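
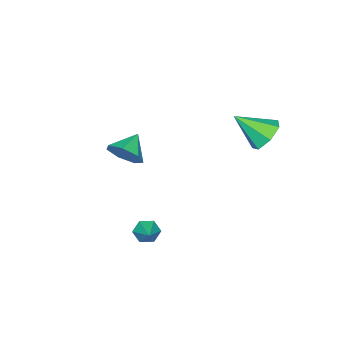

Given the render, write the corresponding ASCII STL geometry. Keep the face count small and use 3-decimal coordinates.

solid 
facet normal -0.649 -0.569 -0.506
outer loop
vertex 2.643 1.207 -4.459
vertex 2.202 1.292 -3.989
vertex 2.228 1.707 -4.489
endloop
endfacet
facet normal 0.644 0.500 -0.579
outer loop
vertex 2.643 1.207 -4.459
vertex 2.228 1.707 -4.489
vertex 3.018 2.008 -3.351
endloop
endfacet
facet normal -0.648 -0.569 -0.506
outer loop
vertex 2.228 1.707 -4.489
vertex 2.202 1.292 -3.989
vertex 1.787 1.791 -4.019
endloop
endfacet
facet normal -0.051 0.974 -0.222
outer loop
vertex 2.228 1.707 -4.489
vertex 1.787 1.791 -4.019
vertex 3.018 2.008 -3.351
endloop
endfacet
facet normal -0.647 -0.569 -0.507
outer loop
vertex 1.787 1.791 -4.019
vertex 2.202 1.292 -3.989
vertex 1.76 1.376 -3.519
endloop
endfacet
facet normal -0.430 0.706 0.563
outer loop
vertex 1.787 1.791 -4.019
vertex 1.76 1.376 -3.519
vertex 3.018 2.008 -3.351
endloop
endfacet
facet normal -0.648 -0.568 -0.508
outer loop
vertex 1.76 1.376 -3.519
vertex 2.202 1.292 -3.989
vertex 2.175 0.877 -3.49
endloop
endfacet
facet normal -0.114 -0.037 0.993
outer loop
vertex 1.76 1.376 -3.519
vertex 2.175 0.877 -3.49
vertex 3.018 2.008 -3.351
endloop
endfacet
facet normal -0.649 -0.568 -0.507
outer loop
vertex 2.175 0.877 -3.49
vertex 2.202 1.292 -3.989
vertex 2.616 0.792 -3.959
endloop
endfacet
facet normal 0.579 -0.510 0.637
outer loop
vertex 2.175 0.877 -3.49
vertex 2.616 0.792 -3.959
vertex 3.018 2.008 -3.351
endloop
endfacet
facet normal -0.649 -0.568 -0.506
outer loop
vertex 2.616 0.792 -3.959
vertex 2.202 1.292 -3.989
vertex 2.643 1.207 -4.459
endloop
endfacet
facet normal 0.959 -0.242 -0.149
outer loop
vertex 2.616 0.792 -3.959
vertex 2.643 1.207 -4.459
vertex 3.018 2.008 -3.351
endloop
endfacet
facet normal 0.870 0.053 -0.491
outer loop
vertex -0.029 -2.383 -1.114
vertex -0.434 -1.774 -1.766
vertex 0.025 -1.555 -0.929
endloop
endfacet
facet normal -0.060 -0.214 0.975
outer loop
vertex -0.029 -2.383 -1.114
vertex 0.025 -1.555 -0.929
vertex -1.626 -1.846 -1.094
endloop
endfacet
facet normal 0.870 0.052 -0.491
outer loop
vertex 0.025 -1.555 -0.929
vertex -0.434 -1.774 -1.766
vertex -0.266 -0.892 -1.374
endloop
endfacet
facet normal -0.172 0.496 0.851
outer loop
vertex 0.025 -1.555 -0.929
vertex -0.266 -0.892 -1.374
vertex -1.626 -1.846 -1.094
endloop
endfacet
facet normal 0.870 0.052 -0.491
outer loop
vertex -0.266 -0.892 -1.374
vertex -0.434 -1.774 -1.766
vertex -0.684 -0.893 -2.115
endloop
endfacet
facet normal -0.510 0.811 0.287
outer loop
vertex -0.266 -0.892 -1.374
vertex -0.684 -0.893 -2.115
vertex -1.626 -1.846 -1.094
endloop
endfacet
facet normal 0.870 0.052 -0.491
outer loop
vertex -0.684 -0.893 -2.115
vertex -0.434 -1.774 -1.766
vertex -0.914 -1.557 -2.593
endloop
endfacet
facet normal -0.818 0.495 -0.293
outer loop
vertex -0.684 -0.893 -2.115
vertex -0.914 -1.557 -2.593
vertex -1.626 -1.846 -1.094
endloop
endfacet
facet normal 0.870 0.052 -0.491
outer loop
vertex -0.914 -1.557 -2.593
vertex -0.434 -1.774 -1.766
vertex -0.783 -2.385 -2.449
endloop
endfacet
facet normal -0.865 -0.216 -0.453
outer loop
vertex -0.914 -1.557 -2.593
vertex -0.783 -2.385 -2.449
vertex -1.626 -1.846 -1.094
endloop
endfacet
facet normal 0.869 0.053 -0.491
outer loop
vertex -0.783 -2.385 -2.449
vertex -0.434 -1.774 -1.766
vertex -0.389 -2.753 -1.791
endloop
endfacet
facet normal -0.615 -0.785 -0.071
outer loop
vertex -0.783 -2.385 -2.449
vertex -0.389 -2.753 -1.791
vertex -1.626 -1.846 -1.094
endloop
endfacet
facet normal 0.870 0.053 -0.491
outer loop
vertex -0.389 -2.753 -1.791
vertex -0.434 -1.774 -1.766
vertex -0.029 -2.383 -1.114
endloop
endfacet
facet normal -0.257 -0.784 0.565
outer loop
vertex -0.389 -2.753 -1.791
vertex -0.029 -2.383 -1.114
vertex -1.626 -1.846 -1.094
endloop
endfacet
facet normal -0.338 0.717 -0.609
outer loop
vertex -2.766 3.989 -0.392
vertex -3.699 3.818 -0.075
vertex -3.021 4.453 0.296
endloop
endfacet
facet normal 0.953 0.094 0.290
outer loop
vertex -2.766 3.989 -0.392
vertex -3.021 4.453 0.296
vertex -3.061 2.462 1.075
endloop
endfacet
facet normal -0.338 0.717 -0.609
outer loop
vertex -3.021 4.453 0.296
vertex -3.699 3.818 -0.075
vertex -3.787 4.438 0.704
endloop
endfacet
facet normal 0.441 0.319 0.839
outer loop
vertex -3.021 4.453 0.296
vertex -3.787 4.438 0.704
vertex -3.061 2.462 1.075
endloop
endfacet
facet normal -0.338 0.718 -0.609
outer loop
vertex -3.787 4.438 0.704
vertex -3.699 3.818 -0.075
vertex -4.486 3.957 0.525
endloop
endfacet
facet normal -0.293 0.071 0.953
outer loop
vertex -3.787 4.438 0.704
vertex -4.486 3.957 0.525
vertex -3.061 2.462 1.075
endloop
endfacet
facet normal -0.337 0.718 -0.609
outer loop
vertex -4.486 3.957 0.525
vertex -3.699 3.818 -0.075
vertex -4.593 3.372 -0.106
endloop
endfacet
facet normal -0.697 -0.463 0.547
outer loop
vertex -4.486 3.957 0.525
vertex -4.593 3.372 -0.106
vertex -3.061 2.462 1.075
endloop
endfacet
facet normal -0.337 0.718 -0.609
outer loop
vertex -4.593 3.372 -0.106
vertex -3.699 3.818 -0.075
vertex -4.027 3.122 -0.714
endloop
endfacet
facet normal -0.467 -0.881 -0.073
outer loop
vertex -4.593 3.372 -0.106
vertex -4.027 3.122 -0.714
vertex -3.061 2.462 1.075
endloop
endfacet
facet normal -0.338 0.718 -0.609
outer loop
vertex -4.027 3.122 -0.714
vertex -3.699 3.818 -0.075
vertex -3.214 3.397 -0.841
endloop
endfacet
facet normal 0.225 -0.869 -0.442
outer loop
vertex -4.027 3.122 -0.714
vertex -3.214 3.397 -0.841
vertex -3.061 2.462 1.075
endloop
endfacet
facet normal -0.338 0.718 -0.609
outer loop
vertex -3.214 3.397 -0.841
vertex -3.699 3.818 -0.075
vertex -2.766 3.989 -0.392
endloop
endfacet
facet normal 0.856 -0.435 -0.281
outer loop
vertex -3.214 3.397 -0.841
vertex -2.766 3.989 -0.392
vertex -3.061 2.462 1.075
endloop
endfacet

endsolid


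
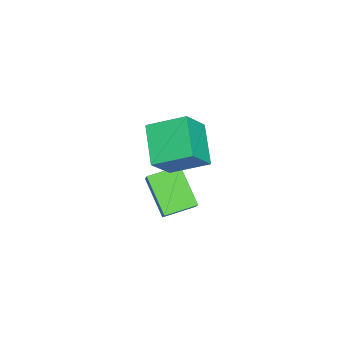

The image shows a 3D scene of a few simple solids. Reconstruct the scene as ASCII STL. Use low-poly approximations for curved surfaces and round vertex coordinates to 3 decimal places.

solid 
facet normal -0.502 0.841 0.201
outer loop
vertex 0.98 0.275 -1.327
vertex 2.18 1.322 -2.712
vertex 0.016 -0.044 -2.403
endloop
endfacet
facet normal -0.568 -0.496 0.656
outer loop
vertex 0.78 -1.322 -2.708
vertex 0.98 0.275 -1.327
vertex 0.016 -0.044 -2.403
endloop
endfacet
facet normal -0.502 0.841 0.201
outer loop
vertex 0.016 -0.044 -2.403
vertex 2.18 1.322 -2.712
vertex 1.216 1.003 -3.788
endloop
endfacet
facet normal -0.651 -0.216 -0.727
outer loop
vertex 1.216 1.003 -3.788
vertex 0.78 -1.322 -2.708
vertex 0.016 -0.044 -2.403
endloop
endfacet
facet normal 0.651 0.216 0.727
outer loop
vertex 0.98 0.275 -1.327
vertex 2.944 0.044 -3.017
vertex 2.18 1.322 -2.712
endloop
endfacet
facet normal -0.568 -0.496 0.656
outer loop
vertex 1.744 -1.003 -1.632
vertex 0.98 0.275 -1.327
vertex 0.78 -1.322 -2.708
endloop
endfacet
facet normal 0.651 0.216 0.727
outer loop
vertex 1.744 -1.003 -1.632
vertex 2.944 0.044 -3.017
vertex 0.98 0.275 -1.327
endloop
endfacet
facet normal 0.568 0.496 -0.656
outer loop
vertex 2.18 1.322 -2.712
vertex 2.944 0.044 -3.017
vertex 1.216 1.003 -3.788
endloop
endfacet
facet normal -0.651 -0.216 -0.727
outer loop
vertex 1.98 -0.275 -4.093
vertex 0.78 -1.322 -2.708
vertex 1.216 1.003 -3.788
endloop
endfacet
facet normal 0.568 0.496 -0.656
outer loop
vertex 1.216 1.003 -3.788
vertex 2.944 0.044 -3.017
vertex 1.98 -0.275 -4.093
endloop
endfacet
facet normal 0.502 -0.841 -0.201
outer loop
vertex 1.98 -0.275 -4.093
vertex 1.744 -1.003 -1.632
vertex 0.78 -1.322 -2.708
endloop
endfacet
facet normal 0.502 -0.841 -0.201
outer loop
vertex 2.944 0.044 -3.017
vertex 1.744 -1.003 -1.632
vertex 1.98 -0.275 -4.093
endloop
endfacet
facet normal -0.593 0.298 -0.748
outer loop
vertex 0.944 1.304 1.601
vertex 2.595 1.935 0.542
vertex 1.089 -0.405 0.806
endloop
endfacet
facet normal -0.801 -0.307 0.513
outer loop
vertex 2.145 -0.935 2.138
vertex 0.944 1.304 1.601
vertex 1.089 -0.405 0.806
endloop
endfacet
facet normal -0.593 0.297 -0.748
outer loop
vertex 1.089 -0.405 0.806
vertex 2.595 1.935 0.542
vertex 2.74 0.226 -0.252
endloop
endfacet
facet normal 0.076 -0.904 -0.420
outer loop
vertex 2.74 0.226 -0.252
vertex 2.145 -0.935 2.138
vertex 1.089 -0.405 0.806
endloop
endfacet
facet normal -0.076 0.904 0.420
outer loop
vertex 0.944 1.304 1.601
vertex 3.651 1.405 1.874
vertex 2.595 1.935 0.542
endloop
endfacet
facet normal -0.801 -0.307 0.514
outer loop
vertex 2.0 0.774 2.932
vertex 0.944 1.304 1.601
vertex 2.145 -0.935 2.138
endloop
endfacet
facet normal -0.076 0.904 0.420
outer loop
vertex 2.0 0.774 2.932
vertex 3.651 1.405 1.874
vertex 0.944 1.304 1.601
endloop
endfacet
facet normal 0.801 0.307 -0.513
outer loop
vertex 2.595 1.935 0.542
vertex 3.651 1.405 1.874
vertex 2.74 0.226 -0.252
endloop
endfacet
facet normal 0.076 -0.904 -0.420
outer loop
vertex 3.796 -0.304 1.079
vertex 2.145 -0.935 2.138
vertex 2.74 0.226 -0.252
endloop
endfacet
facet normal 0.801 0.307 -0.514
outer loop
vertex 2.74 0.226 -0.252
vertex 3.651 1.405 1.874
vertex 3.796 -0.304 1.079
endloop
endfacet
facet normal 0.593 -0.297 0.748
outer loop
vertex 3.796 -0.304 1.079
vertex 2.0 0.774 2.932
vertex 2.145 -0.935 2.138
endloop
endfacet
facet normal 0.593 -0.298 0.748
outer loop
vertex 3.651 1.405 1.874
vertex 2.0 0.774 2.932
vertex 3.796 -0.304 1.079
endloop
endfacet

endsolid


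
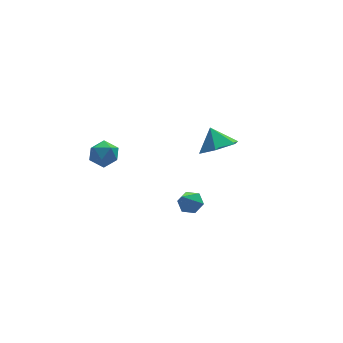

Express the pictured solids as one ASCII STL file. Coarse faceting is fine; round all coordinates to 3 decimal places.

solid 
facet normal 0.151 -0.607 -0.780
outer loop
vertex 2.867 0.823 -1.979
vertex 2.332 1.379 -2.515
vertex 3.258 1.533 -2.456
endloop
endfacet
facet normal 0.628 0.165 0.760
outer loop
vertex 2.867 0.823 -1.979
vertex 3.258 1.533 -2.456
vertex 2.168 2.041 -1.665
endloop
endfacet
facet normal 0.151 -0.607 -0.780
outer loop
vertex 3.258 1.533 -2.456
vertex 2.332 1.379 -2.515
vertex 2.723 2.089 -2.992
endloop
endfacet
facet normal 0.557 0.788 0.262
outer loop
vertex 3.258 1.533 -2.456
vertex 2.723 2.089 -2.992
vertex 2.168 2.041 -1.665
endloop
endfacet
facet normal 0.151 -0.607 -0.780
outer loop
vertex 2.723 2.089 -2.992
vertex 2.332 1.379 -2.515
vertex 1.797 1.936 -3.052
endloop
endfacet
facet normal -0.161 0.986 -0.032
outer loop
vertex 2.723 2.089 -2.992
vertex 1.797 1.936 -3.052
vertex 2.168 2.041 -1.665
endloop
endfacet
facet normal 0.151 -0.607 -0.780
outer loop
vertex 1.797 1.936 -3.052
vertex 2.332 1.379 -2.515
vertex 1.407 1.226 -2.575
endloop
endfacet
facet normal -0.809 0.561 0.174
outer loop
vertex 1.797 1.936 -3.052
vertex 1.407 1.226 -2.575
vertex 2.168 2.041 -1.665
endloop
endfacet
facet normal 0.151 -0.606 -0.781
outer loop
vertex 1.407 1.226 -2.575
vertex 2.332 1.379 -2.515
vertex 1.942 0.669 -2.039
endloop
endfacet
facet normal -0.738 -0.062 0.672
outer loop
vertex 1.407 1.226 -2.575
vertex 1.942 0.669 -2.039
vertex 2.168 2.041 -1.665
endloop
endfacet
facet normal 0.152 -0.607 -0.780
outer loop
vertex 1.942 0.669 -2.039
vertex 2.332 1.379 -2.515
vertex 2.867 0.823 -1.979
endloop
endfacet
facet normal -0.019 -0.260 0.965
outer loop
vertex 1.942 0.669 -2.039
vertex 2.867 0.823 -1.979
vertex 2.168 2.041 -1.665
endloop
endfacet
facet normal 0.429 0.475 -0.768
outer loop
vertex 0.257 -2.758 -2.344
vertex -0.196 -2.432 -2.395
vertex 0.227 -2.275 -2.062
endloop
endfacet
facet normal 0.715 -0.319 0.622
outer loop
vertex 0.257 -2.758 -2.344
vertex 0.227 -2.275 -2.062
vertex -0.804 -3.108 -1.305
endloop
endfacet
facet normal 0.429 0.475 -0.768
outer loop
vertex 0.227 -2.275 -2.062
vertex -0.196 -2.432 -2.395
vertex -0.226 -1.949 -2.113
endloop
endfacet
facet normal 0.243 0.470 0.848
outer loop
vertex 0.227 -2.275 -2.062
vertex -0.226 -1.949 -2.113
vertex -0.804 -3.108 -1.305
endloop
endfacet
facet normal 0.429 0.475 -0.768
outer loop
vertex -0.226 -1.949 -2.113
vertex -0.196 -2.432 -2.395
vertex -0.648 -2.106 -2.446
endloop
endfacet
facet normal -0.610 0.635 0.474
outer loop
vertex -0.226 -1.949 -2.113
vertex -0.648 -2.106 -2.446
vertex -0.804 -3.108 -1.305
endloop
endfacet
facet normal 0.429 0.475 -0.768
outer loop
vertex -0.648 -2.106 -2.446
vertex -0.196 -2.432 -2.395
vertex -0.618 -2.589 -2.728
endloop
endfacet
facet normal -0.992 0.012 -0.125
outer loop
vertex -0.648 -2.106 -2.446
vertex -0.618 -2.589 -2.728
vertex -0.804 -3.108 -1.305
endloop
endfacet
facet normal 0.429 0.476 -0.768
outer loop
vertex -0.618 -2.589 -2.728
vertex -0.196 -2.432 -2.395
vertex -0.165 -2.915 -2.677
endloop
endfacet
facet normal -0.520 -0.778 -0.352
outer loop
vertex -0.618 -2.589 -2.728
vertex -0.165 -2.915 -2.677
vertex -0.804 -3.108 -1.305
endloop
endfacet
facet normal 0.429 0.476 -0.768
outer loop
vertex -0.165 -2.915 -2.677
vertex -0.196 -2.432 -2.395
vertex 0.257 -2.758 -2.344
endloop
endfacet
facet normal 0.333 -0.943 0.022
outer loop
vertex -0.165 -2.915 -2.677
vertex 0.257 -2.758 -2.344
vertex -0.804 -3.108 -1.305
endloop
endfacet
facet normal -0.006 0.964 0.265
outer loop
vertex -2.719 1.017 -1.007
vertex -3.383 0.951 -0.782
vertex -2.848 0.833 -0.34
endloop
endfacet
facet normal 0.651 0.690 0.316
outer loop
vertex -2.719 1.017 -1.007
vertex -2.848 0.833 -0.34
vertex -2.334 0.513 -0.7
endloop
endfacet
facet normal 0.836 0.440 -0.327
outer loop
vertex -2.719 1.017 -1.007
vertex -2.334 0.513 -0.7
vertex -2.552 0.433 -1.365
endloop
endfacet
facet normal 0.295 0.559 -0.775
outer loop
vertex -2.719 1.017 -1.007
vertex -2.552 0.433 -1.365
vertex -3.2 0.704 -1.416
endloop
endfacet
facet normal -0.227 0.884 -0.410
outer loop
vertex -2.719 1.017 -1.007
vertex -3.2 0.704 -1.416
vertex -3.383 0.951 -0.782
endloop
endfacet
facet normal 0.625 0.141 0.768
outer loop
vertex -2.334 0.513 -0.7
vertex -2.848 0.833 -0.34
vertex -2.76 0.136 -0.284
endloop
endfacet
facet normal -0.437 0.583 0.685
outer loop
vertex -2.848 0.833 -0.34
vertex -3.383 0.951 -0.782
vertex -3.408 0.407 -0.335
endloop
endfacet
facet normal -0.795 0.451 -0.405
outer loop
vertex -3.383 0.951 -0.782
vertex -3.2 0.704 -1.416
vertex -3.626 0.327 -1.0
endloop
endfacet
facet normal 0.047 -0.074 -0.996
outer loop
vertex -3.2 0.704 -1.416
vertex -2.552 0.433 -1.365
vertex -3.112 0.007 -1.36
endloop
endfacet
facet normal 0.925 -0.265 -0.271
outer loop
vertex -2.552 0.433 -1.365
vertex -2.334 0.513 -0.7
vertex -2.577 -0.111 -0.918
endloop
endfacet
facet normal -0.295 -0.559 0.775
outer loop
vertex -3.241 -0.177 -0.693
vertex -2.76 0.136 -0.284
vertex -3.408 0.407 -0.335
endloop
endfacet
facet normal -0.836 -0.440 0.327
outer loop
vertex -3.241 -0.177 -0.693
vertex -3.408 0.407 -0.335
vertex -3.626 0.327 -1.0
endloop
endfacet
facet normal -0.651 -0.690 -0.316
outer loop
vertex -3.241 -0.177 -0.693
vertex -3.626 0.327 -1.0
vertex -3.112 0.007 -1.36
endloop
endfacet
facet normal 0.006 -0.964 -0.265
outer loop
vertex -3.241 -0.177 -0.693
vertex -3.112 0.007 -1.36
vertex -2.577 -0.111 -0.918
endloop
endfacet
facet normal 0.227 -0.884 0.410
outer loop
vertex -3.241 -0.177 -0.693
vertex -2.577 -0.111 -0.918
vertex -2.76 0.136 -0.284
endloop
endfacet
facet normal -0.047 0.074 0.996
outer loop
vertex -3.408 0.407 -0.335
vertex -2.76 0.136 -0.284
vertex -2.848 0.833 -0.34
endloop
endfacet
facet normal -0.925 0.265 0.271
outer loop
vertex -3.626 0.327 -1.0
vertex -3.408 0.407 -0.335
vertex -3.383 0.951 -0.782
endloop
endfacet
facet normal -0.625 -0.141 -0.768
outer loop
vertex -3.112 0.007 -1.36
vertex -3.626 0.327 -1.0
vertex -3.2 0.704 -1.416
endloop
endfacet
facet normal 0.437 -0.583 -0.685
outer loop
vertex -2.577 -0.111 -0.918
vertex -3.112 0.007 -1.36
vertex -2.552 0.433 -1.365
endloop
endfacet
facet normal 0.795 -0.451 0.405
outer loop
vertex -2.76 0.136 -0.284
vertex -2.577 -0.111 -0.918
vertex -2.334 0.513 -0.7
endloop
endfacet

endsolid


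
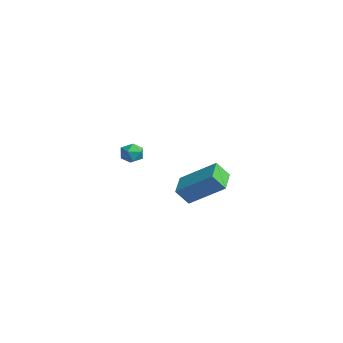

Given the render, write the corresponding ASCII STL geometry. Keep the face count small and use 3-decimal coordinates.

solid 
facet normal 0.350 0.597 0.722
outer loop
vertex -3.115 0.777 -0.649
vertex -3.051 0.237 -0.234
vertex -2.531 0.422 -0.639
endloop
endfacet
facet normal 0.517 0.853 0.076
outer loop
vertex -3.115 0.777 -0.649
vertex -2.531 0.422 -0.639
vertex -2.792 0.633 -1.234
endloop
endfacet
facet normal -0.091 0.954 -0.285
outer loop
vertex -3.115 0.777 -0.649
vertex -2.792 0.633 -1.234
vertex -3.473 0.579 -1.197
endloop
endfacet
facet normal -0.633 0.762 0.138
outer loop
vertex -3.115 0.777 -0.649
vertex -3.473 0.579 -1.197
vertex -3.632 0.335 -0.579
endloop
endfacet
facet normal -0.360 0.541 0.760
outer loop
vertex -3.115 0.777 -0.649
vertex -3.632 0.335 -0.579
vertex -3.051 0.237 -0.234
endloop
endfacet
facet normal 0.896 0.354 -0.268
outer loop
vertex -2.792 0.633 -1.234
vertex -2.531 0.422 -0.639
vertex -2.528 0.005 -1.181
endloop
endfacet
facet normal 0.626 -0.058 0.777
outer loop
vertex -2.531 0.422 -0.639
vertex -3.051 0.237 -0.234
vertex -2.687 -0.239 -0.563
endloop
endfacet
facet normal -0.523 -0.149 0.839
outer loop
vertex -3.051 0.237 -0.234
vertex -3.632 0.335 -0.579
vertex -3.368 -0.293 -0.526
endloop
endfacet
facet normal -0.964 0.208 -0.166
outer loop
vertex -3.632 0.335 -0.579
vertex -3.473 0.579 -1.197
vertex -3.629 -0.082 -1.121
endloop
endfacet
facet normal -0.087 0.520 -0.849
outer loop
vertex -3.473 0.579 -1.197
vertex -2.792 0.633 -1.234
vertex -3.109 0.103 -1.526
endloop
endfacet
facet normal 0.633 -0.762 -0.138
outer loop
vertex -3.045 -0.437 -1.111
vertex -2.528 0.005 -1.181
vertex -2.687 -0.239 -0.563
endloop
endfacet
facet normal 0.091 -0.954 0.285
outer loop
vertex -3.045 -0.437 -1.111
vertex -2.687 -0.239 -0.563
vertex -3.368 -0.293 -0.526
endloop
endfacet
facet normal -0.517 -0.853 -0.076
outer loop
vertex -3.045 -0.437 -1.111
vertex -3.368 -0.293 -0.526
vertex -3.629 -0.082 -1.121
endloop
endfacet
facet normal -0.350 -0.597 -0.722
outer loop
vertex -3.045 -0.437 -1.111
vertex -3.629 -0.082 -1.121
vertex -3.109 0.103 -1.526
endloop
endfacet
facet normal 0.360 -0.541 -0.760
outer loop
vertex -3.045 -0.437 -1.111
vertex -3.109 0.103 -1.526
vertex -2.528 0.005 -1.181
endloop
endfacet
facet normal 0.964 -0.208 0.166
outer loop
vertex -2.687 -0.239 -0.563
vertex -2.528 0.005 -1.181
vertex -2.531 0.422 -0.639
endloop
endfacet
facet normal 0.087 -0.520 0.849
outer loop
vertex -3.368 -0.293 -0.526
vertex -2.687 -0.239 -0.563
vertex -3.051 0.237 -0.234
endloop
endfacet
facet normal -0.896 -0.354 0.268
outer loop
vertex -3.629 -0.082 -1.121
vertex -3.368 -0.293 -0.526
vertex -3.632 0.335 -0.579
endloop
endfacet
facet normal -0.626 0.058 -0.777
outer loop
vertex -3.109 0.103 -1.526
vertex -3.629 -0.082 -1.121
vertex -3.473 0.579 -1.197
endloop
endfacet
facet normal 0.523 0.149 -0.839
outer loop
vertex -2.528 0.005 -1.181
vertex -3.109 0.103 -1.526
vertex -2.792 0.633 -1.234
endloop
endfacet
facet normal -0.791 0.566 0.230
outer loop
vertex 3.15 1.668 0.558
vertex 3.346 2.272 -0.253
vertex 1.878 0.399 -0.694
endloop
endfacet
facet normal -0.191 -0.586 0.788
outer loop
vertex 2.954 -0.372 -1.007
vertex 3.15 1.668 0.558
vertex 1.878 0.399 -0.694
endloop
endfacet
facet normal -0.792 0.566 0.230
outer loop
vertex 1.878 0.399 -0.694
vertex 3.346 2.272 -0.253
vertex 2.074 1.002 -1.505
endloop
endfacet
facet normal -0.581 -0.579 -0.571
outer loop
vertex 2.074 1.002 -1.505
vertex 2.954 -0.372 -1.007
vertex 1.878 0.399 -0.694
endloop
endfacet
facet normal 0.581 0.579 0.572
outer loop
vertex 3.15 1.668 0.558
vertex 4.422 1.501 -0.566
vertex 3.346 2.272 -0.253
endloop
endfacet
facet normal -0.190 -0.586 0.788
outer loop
vertex 4.226 0.898 0.245
vertex 3.15 1.668 0.558
vertex 2.954 -0.372 -1.007
endloop
endfacet
facet normal 0.581 0.580 0.571
outer loop
vertex 4.226 0.898 0.245
vertex 4.422 1.501 -0.566
vertex 3.15 1.668 0.558
endloop
endfacet
facet normal 0.191 0.586 -0.788
outer loop
vertex 3.346 2.272 -0.253
vertex 4.422 1.501 -0.566
vertex 2.074 1.002 -1.505
endloop
endfacet
facet normal -0.581 -0.579 -0.572
outer loop
vertex 3.15 0.232 -1.818
vertex 2.954 -0.372 -1.007
vertex 2.074 1.002 -1.505
endloop
endfacet
facet normal 0.190 0.586 -0.788
outer loop
vertex 2.074 1.002 -1.505
vertex 4.422 1.501 -0.566
vertex 3.15 0.232 -1.818
endloop
endfacet
facet normal 0.792 -0.566 -0.230
outer loop
vertex 3.15 0.232 -1.818
vertex 4.226 0.898 0.245
vertex 2.954 -0.372 -1.007
endloop
endfacet
facet normal 0.791 -0.566 -0.230
outer loop
vertex 4.422 1.501 -0.566
vertex 4.226 0.898 0.245
vertex 3.15 0.232 -1.818
endloop
endfacet

endsolid


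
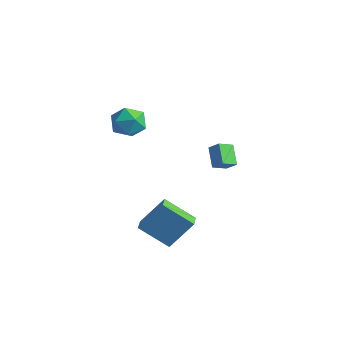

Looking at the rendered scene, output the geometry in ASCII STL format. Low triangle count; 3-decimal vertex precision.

solid 
facet normal 0.365 0.217 0.905
outer loop
vertex -3.032 -0.925 3.171
vertex -3.597 -1.782 3.604
vertex -2.561 -1.934 3.223
endloop
endfacet
facet normal 0.825 0.405 0.394
outer loop
vertex -3.032 -0.925 3.171
vertex -2.561 -1.934 3.223
vertex -2.434 -1.306 2.311
endloop
endfacet
facet normal 0.496 0.868 -0.040
outer loop
vertex -3.032 -0.925 3.171
vertex -2.434 -1.306 2.311
vertex -3.392 -0.767 2.128
endloop
endfacet
facet normal -0.168 0.965 0.204
outer loop
vertex -3.032 -0.925 3.171
vertex -3.392 -0.767 2.128
vertex -4.111 -1.061 2.927
endloop
endfacet
facet normal -0.249 0.563 0.788
outer loop
vertex -3.032 -0.925 3.171
vertex -4.111 -1.061 2.927
vertex -3.597 -1.782 3.604
endloop
endfacet
facet normal 0.984 -0.177 0.015
outer loop
vertex -2.434 -1.306 2.311
vertex -2.561 -1.934 3.223
vertex -2.629 -2.399 2.213
endloop
endfacet
facet normal 0.239 -0.482 0.843
outer loop
vertex -2.561 -1.934 3.223
vertex -3.597 -1.782 3.604
vertex -3.348 -2.693 3.012
endloop
endfacet
facet normal -0.754 0.076 0.653
outer loop
vertex -3.597 -1.782 3.604
vertex -4.111 -1.061 2.927
vertex -4.306 -2.154 2.829
endloop
endfacet
facet normal -0.622 0.726 -0.293
outer loop
vertex -4.111 -1.061 2.927
vertex -3.392 -0.767 2.128
vertex -4.179 -1.526 1.917
endloop
endfacet
facet normal 0.452 0.570 -0.687
outer loop
vertex -3.392 -0.767 2.128
vertex -2.434 -1.306 2.311
vertex -3.143 -1.678 1.536
endloop
endfacet
facet normal 0.168 -0.965 -0.204
outer loop
vertex -3.708 -2.535 1.969
vertex -2.629 -2.399 2.213
vertex -3.348 -2.693 3.012
endloop
endfacet
facet normal -0.496 -0.868 0.040
outer loop
vertex -3.708 -2.535 1.969
vertex -3.348 -2.693 3.012
vertex -4.306 -2.154 2.829
endloop
endfacet
facet normal -0.825 -0.405 -0.394
outer loop
vertex -3.708 -2.535 1.969
vertex -4.306 -2.154 2.829
vertex -4.179 -1.526 1.917
endloop
endfacet
facet normal -0.365 -0.217 -0.905
outer loop
vertex -3.708 -2.535 1.969
vertex -4.179 -1.526 1.917
vertex -3.143 -1.678 1.536
endloop
endfacet
facet normal 0.249 -0.563 -0.788
outer loop
vertex -3.708 -2.535 1.969
vertex -3.143 -1.678 1.536
vertex -2.629 -2.399 2.213
endloop
endfacet
facet normal 0.622 -0.726 0.293
outer loop
vertex -3.348 -2.693 3.012
vertex -2.629 -2.399 2.213
vertex -2.561 -1.934 3.223
endloop
endfacet
facet normal -0.452 -0.570 0.687
outer loop
vertex -4.306 -2.154 2.829
vertex -3.348 -2.693 3.012
vertex -3.597 -1.782 3.604
endloop
endfacet
facet normal -0.984 0.177 -0.015
outer loop
vertex -4.179 -1.526 1.917
vertex -4.306 -2.154 2.829
vertex -4.111 -1.061 2.927
endloop
endfacet
facet normal -0.239 0.482 -0.843
outer loop
vertex -3.143 -1.678 1.536
vertex -4.179 -1.526 1.917
vertex -3.392 -0.767 2.128
endloop
endfacet
facet normal 0.754 -0.076 -0.653
outer loop
vertex -2.629 -2.399 2.213
vertex -3.143 -1.678 1.536
vertex -2.434 -1.306 2.311
endloop
endfacet
facet normal -0.653 0.406 0.639
outer loop
vertex -1.319 2.278 -0.245
vertex -0.659 2.432 0.332
vertex -1.161 3.202 -0.671
endloop
endfacet
facet normal -0.742 -0.172 -0.648
outer loop
vertex -0.241 2.628 -1.572
vertex -1.319 2.278 -0.245
vertex -1.161 3.202 -0.671
endloop
endfacet
facet normal -0.653 0.407 0.639
outer loop
vertex -1.161 3.202 -0.671
vertex -0.659 2.432 0.332
vertex -0.501 3.356 -0.095
endloop
endfacet
facet normal 0.153 0.897 -0.415
outer loop
vertex -0.501 3.356 -0.095
vertex -0.241 2.628 -1.572
vertex -1.161 3.202 -0.671
endloop
endfacet
facet normal -0.153 -0.897 0.415
outer loop
vertex -1.319 2.278 -0.245
vertex 0.261 1.858 -0.569
vertex -0.659 2.432 0.332
endloop
endfacet
facet normal -0.742 -0.173 -0.648
outer loop
vertex -0.399 1.704 -1.145
vertex -1.319 2.278 -0.245
vertex -0.241 2.628 -1.572
endloop
endfacet
facet normal -0.153 -0.897 0.415
outer loop
vertex -0.399 1.704 -1.145
vertex 0.261 1.858 -0.569
vertex -1.319 2.278 -0.245
endloop
endfacet
facet normal 0.742 0.172 0.648
outer loop
vertex -0.659 2.432 0.332
vertex 0.261 1.858 -0.569
vertex -0.501 3.356 -0.095
endloop
endfacet
facet normal 0.154 0.897 -0.415
outer loop
vertex 0.419 2.782 -0.995
vertex -0.241 2.628 -1.572
vertex -0.501 3.356 -0.095
endloop
endfacet
facet normal 0.742 0.172 0.648
outer loop
vertex -0.501 3.356 -0.095
vertex 0.261 1.858 -0.569
vertex 0.419 2.782 -0.995
endloop
endfacet
facet normal 0.653 -0.407 -0.639
outer loop
vertex 0.419 2.782 -0.995
vertex -0.399 1.704 -1.145
vertex -0.241 2.628 -1.572
endloop
endfacet
facet normal 0.653 -0.406 -0.639
outer loop
vertex 0.261 1.858 -0.569
vertex -0.399 1.704 -1.145
vertex 0.419 2.782 -0.995
endloop
endfacet
facet normal -0.667 -0.458 0.587
outer loop
vertex -0.253 -2.054 -2.385
vertex -0.887 -1.355 -2.56
vertex -1.002 -3.165 -4.104
endloop
endfacet
facet normal 0.660 -0.728 0.183
outer loop
vertex 0.427 -2.185 -5.36
vertex -0.253 -2.054 -2.385
vertex -1.002 -3.165 -4.104
endloop
endfacet
facet normal -0.668 -0.458 0.587
outer loop
vertex -1.002 -3.165 -4.104
vertex -0.887 -1.355 -2.56
vertex -1.636 -2.466 -4.28
endloop
endfacet
facet normal -0.343 -0.510 -0.789
outer loop
vertex -1.636 -2.466 -4.28
vertex 0.427 -2.185 -5.36
vertex -1.002 -3.165 -4.104
endloop
endfacet
facet normal 0.344 0.509 0.789
outer loop
vertex -0.253 -2.054 -2.385
vertex 0.542 -0.375 -3.816
vertex -0.887 -1.355 -2.56
endloop
endfacet
facet normal 0.660 -0.728 0.183
outer loop
vertex 1.176 -1.074 -3.64
vertex -0.253 -2.054 -2.385
vertex 0.427 -2.185 -5.36
endloop
endfacet
facet normal 0.343 0.510 0.789
outer loop
vertex 1.176 -1.074 -3.64
vertex 0.542 -0.375 -3.816
vertex -0.253 -2.054 -2.385
endloop
endfacet
facet normal -0.660 0.728 -0.183
outer loop
vertex -0.887 -1.355 -2.56
vertex 0.542 -0.375 -3.816
vertex -1.636 -2.466 -4.28
endloop
endfacet
facet normal -0.344 -0.509 -0.789
outer loop
vertex -0.207 -1.486 -5.535
vertex 0.427 -2.185 -5.36
vertex -1.636 -2.466 -4.28
endloop
endfacet
facet normal -0.660 0.728 -0.183
outer loop
vertex -1.636 -2.466 -4.28
vertex 0.542 -0.375 -3.816
vertex -0.207 -1.486 -5.535
endloop
endfacet
facet normal 0.667 0.458 -0.587
outer loop
vertex -0.207 -1.486 -5.535
vertex 1.176 -1.074 -3.64
vertex 0.427 -2.185 -5.36
endloop
endfacet
facet normal 0.668 0.458 -0.587
outer loop
vertex 0.542 -0.375 -3.816
vertex 1.176 -1.074 -3.64
vertex -0.207 -1.486 -5.535
endloop
endfacet

endsolid


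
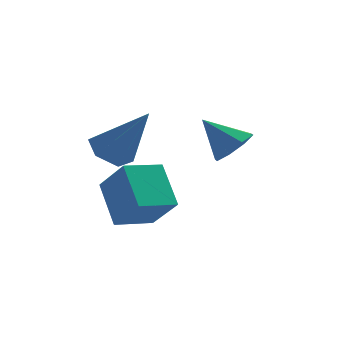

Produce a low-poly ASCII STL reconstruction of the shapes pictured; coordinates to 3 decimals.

solid 
facet normal -0.509 0.256 -0.822
outer loop
vertex -1.254 2.667 -3.214
vertex -1.866 2.784 -2.798
vertex -1.384 3.345 -2.922
endloop
endfacet
facet normal 0.959 0.244 -0.140
outer loop
vertex -1.254 2.667 -3.214
vertex -1.384 3.345 -2.922
vertex -0.854 2.276 -1.162
endloop
endfacet
facet normal -0.509 0.255 -0.822
outer loop
vertex -1.384 3.345 -2.922
vertex -1.866 2.784 -2.798
vertex -1.997 3.463 -2.506
endloop
endfacet
facet normal 0.415 0.828 0.378
outer loop
vertex -1.384 3.345 -2.922
vertex -1.997 3.463 -2.506
vertex -0.854 2.276 -1.162
endloop
endfacet
facet normal -0.509 0.255 -0.822
outer loop
vertex -1.997 3.463 -2.506
vertex -1.866 2.784 -2.798
vertex -2.479 2.902 -2.382
endloop
endfacet
facet normal -0.387 0.503 0.773
outer loop
vertex -1.997 3.463 -2.506
vertex -2.479 2.902 -2.382
vertex -0.854 2.276 -1.162
endloop
endfacet
facet normal -0.509 0.255 -0.822
outer loop
vertex -2.479 2.902 -2.382
vertex -1.866 2.784 -2.798
vertex -2.348 2.223 -2.674
endloop
endfacet
facet normal -0.644 -0.404 0.650
outer loop
vertex -2.479 2.902 -2.382
vertex -2.348 2.223 -2.674
vertex -0.854 2.276 -1.162
endloop
endfacet
facet normal -0.509 0.256 -0.822
outer loop
vertex -2.348 2.223 -2.674
vertex -1.866 2.784 -2.798
vertex -1.736 2.106 -3.09
endloop
endfacet
facet normal -0.099 -0.986 0.132
outer loop
vertex -2.348 2.223 -2.674
vertex -1.736 2.106 -3.09
vertex -0.854 2.276 -1.162
endloop
endfacet
facet normal -0.509 0.256 -0.822
outer loop
vertex -1.736 2.106 -3.09
vertex -1.866 2.784 -2.798
vertex -1.254 2.667 -3.214
endloop
endfacet
facet normal 0.702 -0.662 -0.263
outer loop
vertex -1.736 2.106 -3.09
vertex -1.254 2.667 -3.214
vertex -0.854 2.276 -1.162
endloop
endfacet
facet normal -0.412 0.502 -0.760
outer loop
vertex -2.276 1.935 -3.674
vertex -1.158 2.411 -3.966
vertex -2.012 0.747 -4.601
endloop
endfacet
facet normal -0.894 -0.381 0.234
outer loop
vertex -1.422 0.029 -3.514
vertex -2.276 1.935 -3.674
vertex -2.012 0.747 -4.601
endloop
endfacet
facet normal -0.412 0.502 -0.760
outer loop
vertex -2.012 0.747 -4.601
vertex -1.158 2.411 -3.966
vertex -0.894 1.223 -4.893
endloop
endfacet
facet normal 0.172 -0.776 -0.606
outer loop
vertex -0.894 1.223 -4.893
vertex -1.422 0.029 -3.514
vertex -2.012 0.747 -4.601
endloop
endfacet
facet normal -0.172 0.776 0.606
outer loop
vertex -2.276 1.935 -3.674
vertex -0.568 1.693 -2.879
vertex -1.158 2.411 -3.966
endloop
endfacet
facet normal -0.894 -0.381 0.234
outer loop
vertex -1.686 1.217 -2.587
vertex -2.276 1.935 -3.674
vertex -1.422 0.029 -3.514
endloop
endfacet
facet normal -0.172 0.776 0.606
outer loop
vertex -1.686 1.217 -2.587
vertex -0.568 1.693 -2.879
vertex -2.276 1.935 -3.674
endloop
endfacet
facet normal 0.894 0.381 -0.234
outer loop
vertex -1.158 2.411 -3.966
vertex -0.568 1.693 -2.879
vertex -0.894 1.223 -4.893
endloop
endfacet
facet normal 0.172 -0.776 -0.606
outer loop
vertex -0.304 0.505 -3.806
vertex -1.422 0.029 -3.514
vertex -0.894 1.223 -4.893
endloop
endfacet
facet normal 0.894 0.381 -0.234
outer loop
vertex -0.894 1.223 -4.893
vertex -0.568 1.693 -2.879
vertex -0.304 0.505 -3.806
endloop
endfacet
facet normal 0.412 -0.502 0.760
outer loop
vertex -0.304 0.505 -3.806
vertex -1.686 1.217 -2.587
vertex -1.422 0.029 -3.514
endloop
endfacet
facet normal 0.412 -0.502 0.760
outer loop
vertex -0.568 1.693 -2.879
vertex -1.686 1.217 -2.587
vertex -0.304 0.505 -3.806
endloop
endfacet
facet normal 0.631 -0.320 -0.706
outer loop
vertex 2.114 2.974 -2.503
vertex 1.57 2.578 -2.81
vertex 1.826 3.267 -2.893
endloop
endfacet
facet normal 0.232 0.852 0.469
outer loop
vertex 2.114 2.974 -2.503
vertex 1.826 3.267 -2.893
vertex 0.73 3.002 -1.87
endloop
endfacet
facet normal 0.631 -0.320 -0.707
outer loop
vertex 1.826 3.267 -2.893
vertex 1.57 2.578 -2.81
vertex 1.388 3.156 -3.234
endloop
endfacet
facet normal -0.241 0.971 -0.007
outer loop
vertex 1.826 3.267 -2.893
vertex 1.388 3.156 -3.234
vertex 0.73 3.002 -1.87
endloop
endfacet
facet normal 0.631 -0.320 -0.707
outer loop
vertex 1.388 3.156 -3.234
vertex 1.57 2.578 -2.81
vertex 1.056 2.707 -3.327
endloop
endfacet
facet normal -0.740 0.607 -0.289
outer loop
vertex 1.388 3.156 -3.234
vertex 1.056 2.707 -3.327
vertex 0.73 3.002 -1.87
endloop
endfacet
facet normal 0.631 -0.320 -0.707
outer loop
vertex 1.056 2.707 -3.327
vertex 1.57 2.578 -2.81
vertex 1.025 2.182 -3.117
endloop
endfacet
facet normal -0.977 -0.028 -0.213
outer loop
vertex 1.056 2.707 -3.327
vertex 1.025 2.182 -3.117
vertex 0.73 3.002 -1.87
endloop
endfacet
facet normal 0.630 -0.319 -0.708
outer loop
vertex 1.025 2.182 -3.117
vertex 1.57 2.578 -2.81
vertex 1.313 1.888 -2.728
endloop
endfacet
facet normal -0.810 -0.560 0.176
outer loop
vertex 1.025 2.182 -3.117
vertex 1.313 1.888 -2.728
vertex 0.73 3.002 -1.87
endloop
endfacet
facet normal 0.631 -0.319 -0.707
outer loop
vertex 1.313 1.888 -2.728
vertex 1.57 2.578 -2.81
vertex 1.752 1.999 -2.386
endloop
endfacet
facet normal -0.337 -0.679 0.653
outer loop
vertex 1.313 1.888 -2.728
vertex 1.752 1.999 -2.386
vertex 0.73 3.002 -1.87
endloop
endfacet
facet normal 0.632 -0.319 -0.707
outer loop
vertex 1.752 1.999 -2.386
vertex 1.57 2.578 -2.81
vertex 2.083 2.449 -2.293
endloop
endfacet
facet normal 0.164 -0.314 0.935
outer loop
vertex 1.752 1.999 -2.386
vertex 2.083 2.449 -2.293
vertex 0.73 3.002 -1.87
endloop
endfacet
facet normal 0.631 -0.320 -0.706
outer loop
vertex 2.083 2.449 -2.293
vertex 1.57 2.578 -2.81
vertex 2.114 2.974 -2.503
endloop
endfacet
facet normal 0.399 0.320 0.859
outer loop
vertex 2.083 2.449 -2.293
vertex 2.114 2.974 -2.503
vertex 0.73 3.002 -1.87
endloop
endfacet

endsolid


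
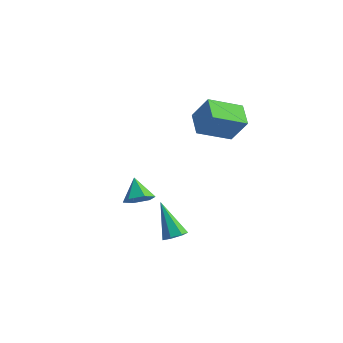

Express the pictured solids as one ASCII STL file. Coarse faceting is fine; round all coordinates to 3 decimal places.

solid 
facet normal 0.538 -0.261 -0.802
outer loop
vertex 4.183 -2.45 -0.418
vertex 3.698 -2.301 -0.792
vertex 4.17 -1.933 -0.595
endloop
endfacet
facet normal 0.664 0.257 0.702
outer loop
vertex 4.183 -2.45 -0.418
vertex 4.17 -1.933 -0.595
vertex 2.622 -1.779 0.812
endloop
endfacet
facet normal 0.537 -0.260 -0.802
outer loop
vertex 4.17 -1.933 -0.595
vertex 3.698 -2.301 -0.792
vertex 3.801 -1.693 -0.92
endloop
endfacet
facet normal 0.341 0.899 0.277
outer loop
vertex 4.17 -1.933 -0.595
vertex 3.801 -1.693 -0.92
vertex 2.622 -1.779 0.812
endloop
endfacet
facet normal 0.539 -0.260 -0.801
outer loop
vertex 3.801 -1.693 -0.92
vertex 3.698 -2.301 -0.792
vertex 3.355 -1.911 -1.149
endloop
endfacet
facet normal -0.349 0.917 -0.192
outer loop
vertex 3.801 -1.693 -0.92
vertex 3.355 -1.911 -1.149
vertex 2.622 -1.779 0.812
endloop
endfacet
facet normal 0.537 -0.261 -0.802
outer loop
vertex 3.355 -1.911 -1.149
vertex 3.698 -2.301 -0.792
vertex 3.167 -2.423 -1.108
endloop
endfacet
facet normal -0.887 0.298 -0.352
outer loop
vertex 3.355 -1.911 -1.149
vertex 3.167 -2.423 -1.108
vertex 2.622 -1.779 0.812
endloop
endfacet
facet normal 0.537 -0.263 -0.802
outer loop
vertex 3.167 -2.423 -1.108
vertex 3.698 -2.301 -0.792
vertex 3.378 -2.843 -0.829
endloop
endfacet
facet normal -0.868 -0.490 -0.082
outer loop
vertex 3.167 -2.423 -1.108
vertex 3.378 -2.843 -0.829
vertex 2.622 -1.779 0.812
endloop
endfacet
facet normal 0.537 -0.263 -0.801
outer loop
vertex 3.378 -2.843 -0.829
vertex 3.698 -2.301 -0.792
vertex 3.83 -2.855 -0.522
endloop
endfacet
facet normal -0.305 -0.857 0.415
outer loop
vertex 3.378 -2.843 -0.829
vertex 3.83 -2.855 -0.522
vertex 2.622 -1.779 0.812
endloop
endfacet
facet normal 0.537 -0.263 -0.801
outer loop
vertex 3.83 -2.855 -0.522
vertex 3.698 -2.301 -0.792
vertex 4.183 -2.45 -0.418
endloop
endfacet
facet normal 0.376 -0.524 0.764
outer loop
vertex 3.83 -2.855 -0.522
vertex 4.183 -2.45 -0.418
vertex 2.622 -1.779 0.812
endloop
endfacet
facet normal -0.514 -0.080 -0.854
outer loop
vertex 1.118 3.56 3.051
vertex 2.277 4.882 2.23
vertex 1.937 2.592 2.649
endloop
endfacet
facet normal -0.597 -0.681 0.423
outer loop
vertex 2.743 2.718 3.99
vertex 1.118 3.56 3.051
vertex 1.937 2.592 2.649
endloop
endfacet
facet normal -0.514 -0.080 -0.854
outer loop
vertex 1.937 2.592 2.649
vertex 2.277 4.882 2.23
vertex 3.096 3.914 1.828
endloop
endfacet
facet normal 0.616 -0.728 -0.302
outer loop
vertex 3.096 3.914 1.828
vertex 2.743 2.718 3.99
vertex 1.937 2.592 2.649
endloop
endfacet
facet normal -0.616 0.728 0.302
outer loop
vertex 1.118 3.56 3.051
vertex 3.083 5.008 3.571
vertex 2.277 4.882 2.23
endloop
endfacet
facet normal -0.597 -0.681 0.423
outer loop
vertex 1.924 3.686 4.392
vertex 1.118 3.56 3.051
vertex 2.743 2.718 3.99
endloop
endfacet
facet normal -0.616 0.728 0.302
outer loop
vertex 1.924 3.686 4.392
vertex 3.083 5.008 3.571
vertex 1.118 3.56 3.051
endloop
endfacet
facet normal 0.597 0.681 -0.423
outer loop
vertex 2.277 4.882 2.23
vertex 3.083 5.008 3.571
vertex 3.096 3.914 1.828
endloop
endfacet
facet normal 0.616 -0.728 -0.302
outer loop
vertex 3.902 4.04 3.169
vertex 2.743 2.718 3.99
vertex 3.096 3.914 1.828
endloop
endfacet
facet normal 0.597 0.681 -0.423
outer loop
vertex 3.096 3.914 1.828
vertex 3.083 5.008 3.571
vertex 3.902 4.04 3.169
endloop
endfacet
facet normal 0.514 0.080 0.854
outer loop
vertex 3.902 4.04 3.169
vertex 1.924 3.686 4.392
vertex 2.743 2.718 3.99
endloop
endfacet
facet normal 0.514 0.080 0.854
outer loop
vertex 3.083 5.008 3.571
vertex 1.924 3.686 4.392
vertex 3.902 4.04 3.169
endloop
endfacet
facet normal 0.541 -0.534 -0.650
outer loop
vertex 0.651 0.968 -1.398
vertex -0.0 0.545 -1.592
vertex 0.177 1.214 -1.994
endloop
endfacet
facet normal 0.280 0.945 0.168
outer loop
vertex 0.651 0.968 -1.398
vertex 0.177 1.214 -1.994
vertex -0.72 1.255 -0.728
endloop
endfacet
facet normal 0.540 -0.534 -0.651
outer loop
vertex 0.177 1.214 -1.994
vertex -0.0 0.545 -1.592
vertex -0.474 0.792 -2.188
endloop
endfacet
facet normal -0.439 0.833 -0.338
outer loop
vertex 0.177 1.214 -1.994
vertex -0.474 0.792 -2.188
vertex -0.72 1.255 -0.728
endloop
endfacet
facet normal 0.541 -0.533 -0.651
outer loop
vertex -0.474 0.792 -2.188
vertex -0.0 0.545 -1.592
vertex -0.651 0.123 -1.787
endloop
endfacet
facet normal -0.970 0.133 -0.206
outer loop
vertex -0.474 0.792 -2.188
vertex -0.651 0.123 -1.787
vertex -0.72 1.255 -0.728
endloop
endfacet
facet normal 0.541 -0.534 -0.650
outer loop
vertex -0.651 0.123 -1.787
vertex -0.0 0.545 -1.592
vertex -0.178 -0.124 -1.191
endloop
endfacet
facet normal -0.780 -0.452 0.432
outer loop
vertex -0.651 0.123 -1.787
vertex -0.178 -0.124 -1.191
vertex -0.72 1.255 -0.728
endloop
endfacet
facet normal 0.541 -0.534 -0.650
outer loop
vertex -0.178 -0.124 -1.191
vertex -0.0 0.545 -1.592
vertex 0.473 0.299 -0.996
endloop
endfacet
facet normal -0.061 -0.339 0.939
outer loop
vertex -0.178 -0.124 -1.191
vertex 0.473 0.299 -0.996
vertex -0.72 1.255 -0.728
endloop
endfacet
facet normal 0.541 -0.534 -0.650
outer loop
vertex 0.473 0.299 -0.996
vertex -0.0 0.545 -1.592
vertex 0.651 0.968 -1.398
endloop
endfacet
facet normal 0.469 0.360 0.806
outer loop
vertex 0.473 0.299 -0.996
vertex 0.651 0.968 -1.398
vertex -0.72 1.255 -0.728
endloop
endfacet

endsolid


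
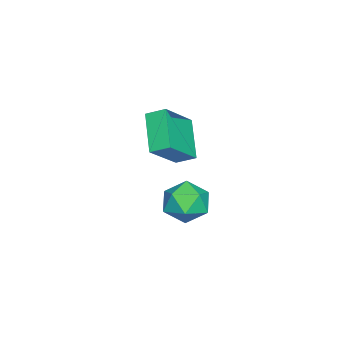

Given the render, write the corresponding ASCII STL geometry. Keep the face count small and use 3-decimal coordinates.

solid 
facet normal -0.875 0.128 0.467
outer loop
vertex -2.336 3.306 -3.425
vertex -2.649 2.268 -3.728
vertex -2.107 2.431 -2.756
endloop
endfacet
facet normal -0.360 0.506 0.784
outer loop
vertex -2.336 3.306 -3.425
vertex -2.107 2.431 -2.756
vertex -1.334 3.232 -2.918
endloop
endfacet
facet normal -0.082 0.950 0.301
outer loop
vertex -2.336 3.306 -3.425
vertex -1.334 3.232 -2.918
vertex -1.399 3.566 -3.991
endloop
endfacet
facet normal -0.426 0.847 -0.317
outer loop
vertex -2.336 3.306 -3.425
vertex -1.399 3.566 -3.991
vertex -2.212 2.97 -4.491
endloop
endfacet
facet normal -0.916 0.339 -0.213
outer loop
vertex -2.336 3.306 -3.425
vertex -2.212 2.97 -4.491
vertex -2.649 2.268 -3.728
endloop
endfacet
facet normal 0.153 0.052 0.987
outer loop
vertex -1.334 3.232 -2.918
vertex -2.107 2.431 -2.756
vertex -1.028 2.15 -2.909
endloop
endfacet
facet normal -0.681 -0.559 0.473
outer loop
vertex -2.107 2.431 -2.756
vertex -2.649 2.268 -3.728
vertex -1.841 1.554 -3.409
endloop
endfacet
facet normal -0.748 -0.217 -0.628
outer loop
vertex -2.649 2.268 -3.728
vertex -2.212 2.97 -4.491
vertex -1.906 1.888 -4.482
endloop
endfacet
facet normal 0.045 0.605 -0.795
outer loop
vertex -2.212 2.97 -4.491
vertex -1.399 3.566 -3.991
vertex -1.133 2.689 -4.644
endloop
endfacet
facet normal 0.602 0.772 0.204
outer loop
vertex -1.399 3.566 -3.991
vertex -1.334 3.232 -2.918
vertex -0.591 2.852 -3.672
endloop
endfacet
facet normal 0.426 -0.847 0.317
outer loop
vertex -0.904 1.814 -3.975
vertex -1.028 2.15 -2.909
vertex -1.841 1.554 -3.409
endloop
endfacet
facet normal 0.082 -0.950 -0.301
outer loop
vertex -0.904 1.814 -3.975
vertex -1.841 1.554 -3.409
vertex -1.906 1.888 -4.482
endloop
endfacet
facet normal 0.360 -0.506 -0.784
outer loop
vertex -0.904 1.814 -3.975
vertex -1.906 1.888 -4.482
vertex -1.133 2.689 -4.644
endloop
endfacet
facet normal 0.875 -0.128 -0.467
outer loop
vertex -0.904 1.814 -3.975
vertex -1.133 2.689 -4.644
vertex -0.591 2.852 -3.672
endloop
endfacet
facet normal 0.916 -0.339 0.213
outer loop
vertex -0.904 1.814 -3.975
vertex -0.591 2.852 -3.672
vertex -1.028 2.15 -2.909
endloop
endfacet
facet normal -0.045 -0.605 0.795
outer loop
vertex -1.841 1.554 -3.409
vertex -1.028 2.15 -2.909
vertex -2.107 2.431 -2.756
endloop
endfacet
facet normal -0.602 -0.772 -0.204
outer loop
vertex -1.906 1.888 -4.482
vertex -1.841 1.554 -3.409
vertex -2.649 2.268 -3.728
endloop
endfacet
facet normal -0.153 -0.052 -0.987
outer loop
vertex -1.133 2.689 -4.644
vertex -1.906 1.888 -4.482
vertex -2.212 2.97 -4.491
endloop
endfacet
facet normal 0.681 0.559 -0.473
outer loop
vertex -0.591 2.852 -3.672
vertex -1.133 2.689 -4.644
vertex -1.399 3.566 -3.991
endloop
endfacet
facet normal 0.748 0.217 0.628
outer loop
vertex -1.028 2.15 -2.909
vertex -0.591 2.852 -3.672
vertex -1.334 3.232 -2.918
endloop
endfacet
facet normal -0.732 -0.333 0.594
outer loop
vertex -1.051 1.894 2.081
vertex -2.459 2.524 0.701
vertex -1.012 1.047 1.654
endloop
endfacet
facet normal 0.680 -0.305 0.667
outer loop
vertex 0.459 1.716 0.459
vertex -1.051 1.894 2.081
vertex -1.012 1.047 1.654
endloop
endfacet
facet normal -0.732 -0.333 0.595
outer loop
vertex -1.012 1.047 1.654
vertex -2.459 2.524 0.701
vertex -2.42 1.676 0.274
endloop
endfacet
facet normal 0.041 -0.893 -0.449
outer loop
vertex -2.42 1.676 0.274
vertex 0.459 1.716 0.459
vertex -1.012 1.047 1.654
endloop
endfacet
facet normal -0.041 0.892 0.449
outer loop
vertex -1.051 1.894 2.081
vertex -0.988 3.193 -0.494
vertex -2.459 2.524 0.701
endloop
endfacet
facet normal 0.680 -0.304 0.667
outer loop
vertex 0.42 2.564 0.886
vertex -1.051 1.894 2.081
vertex 0.459 1.716 0.459
endloop
endfacet
facet normal -0.042 0.892 0.449
outer loop
vertex 0.42 2.564 0.886
vertex -0.988 3.193 -0.494
vertex -1.051 1.894 2.081
endloop
endfacet
facet normal -0.680 0.304 -0.667
outer loop
vertex -2.459 2.524 0.701
vertex -0.988 3.193 -0.494
vertex -2.42 1.676 0.274
endloop
endfacet
facet normal 0.041 -0.892 -0.449
outer loop
vertex -0.949 2.346 -0.921
vertex 0.459 1.716 0.459
vertex -2.42 1.676 0.274
endloop
endfacet
facet normal -0.680 0.305 -0.667
outer loop
vertex -2.42 1.676 0.274
vertex -0.988 3.193 -0.494
vertex -0.949 2.346 -0.921
endloop
endfacet
facet normal 0.732 0.333 -0.595
outer loop
vertex -0.949 2.346 -0.921
vertex 0.42 2.564 0.886
vertex 0.459 1.716 0.459
endloop
endfacet
facet normal 0.732 0.333 -0.595
outer loop
vertex -0.988 3.193 -0.494
vertex 0.42 2.564 0.886
vertex -0.949 2.346 -0.921
endloop
endfacet

endsolid


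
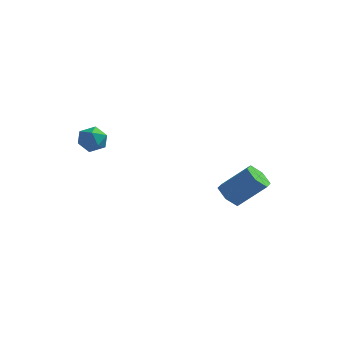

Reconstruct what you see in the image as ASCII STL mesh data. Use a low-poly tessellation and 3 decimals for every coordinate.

solid 
facet normal -0.690 -0.209 -0.693
outer loop
vertex 3.398 1.675 -1.703
vertex 2.92 1.295 -1.112
vertex 2.824 2.125 -1.267
endloop
endfacet
facet normal 0.260 0.822 -0.507
outer loop
vertex 3.398 1.675 -1.703
vertex 2.824 2.125 -1.267
vertex 4.758 2.086 -0.339
endloop
endfacet
facet normal 0.259 0.822 -0.506
outer loop
vertex 4.758 2.086 -0.339
vertex 2.824 2.125 -1.267
vertex 4.184 2.536 0.098
endloop
endfacet
facet normal 0.691 0.208 0.693
outer loop
vertex 4.758 2.086 -0.339
vertex 4.184 2.536 0.098
vertex 4.28 1.705 0.252
endloop
endfacet
facet normal -0.690 -0.209 -0.693
outer loop
vertex 2.824 2.125 -1.267
vertex 2.92 1.295 -1.112
vertex 2.346 1.745 -0.676
endloop
endfacet
facet normal -0.455 0.870 0.191
outer loop
vertex 2.824 2.125 -1.267
vertex 2.346 1.745 -0.676
vertex 4.184 2.536 0.098
endloop
endfacet
facet normal -0.455 0.869 0.192
outer loop
vertex 4.184 2.536 0.098
vertex 2.346 1.745 -0.676
vertex 3.706 2.155 0.689
endloop
endfacet
facet normal 0.691 0.208 0.693
outer loop
vertex 4.184 2.536 0.098
vertex 3.706 2.155 0.689
vertex 4.28 1.705 0.252
endloop
endfacet
facet normal -0.690 -0.209 -0.693
outer loop
vertex 2.346 1.745 -0.676
vertex 2.92 1.295 -1.112
vertex 2.442 0.914 -0.521
endloop
endfacet
facet normal -0.715 0.048 0.698
outer loop
vertex 2.346 1.745 -0.676
vertex 2.442 0.914 -0.521
vertex 3.706 2.155 0.689
endloop
endfacet
facet normal -0.714 0.047 0.698
outer loop
vertex 3.706 2.155 0.689
vertex 2.442 0.914 -0.521
vertex 3.802 1.325 0.843
endloop
endfacet
facet normal 0.691 0.208 0.693
outer loop
vertex 3.706 2.155 0.689
vertex 3.802 1.325 0.843
vertex 4.28 1.705 0.252
endloop
endfacet
facet normal -0.691 -0.208 -0.693
outer loop
vertex 2.442 0.914 -0.521
vertex 2.92 1.295 -1.112
vertex 3.016 0.464 -0.958
endloop
endfacet
facet normal -0.259 -0.822 0.506
outer loop
vertex 2.442 0.914 -0.521
vertex 3.016 0.464 -0.958
vertex 3.802 1.325 0.843
endloop
endfacet
facet normal -0.260 -0.822 0.506
outer loop
vertex 3.802 1.325 0.843
vertex 3.016 0.464 -0.958
vertex 4.376 0.875 0.407
endloop
endfacet
facet normal 0.690 0.209 0.693
outer loop
vertex 3.802 1.325 0.843
vertex 4.376 0.875 0.407
vertex 4.28 1.705 0.252
endloop
endfacet
facet normal -0.691 -0.208 -0.693
outer loop
vertex 3.016 0.464 -0.958
vertex 2.92 1.295 -1.112
vertex 3.494 0.845 -1.549
endloop
endfacet
facet normal 0.455 -0.869 -0.192
outer loop
vertex 3.016 0.464 -0.958
vertex 3.494 0.845 -1.549
vertex 4.376 0.875 0.407
endloop
endfacet
facet normal 0.455 -0.870 -0.192
outer loop
vertex 4.376 0.875 0.407
vertex 3.494 0.845 -1.549
vertex 4.854 1.255 -0.184
endloop
endfacet
facet normal 0.690 0.209 0.693
outer loop
vertex 4.376 0.875 0.407
vertex 4.854 1.255 -0.184
vertex 4.28 1.705 0.252
endloop
endfacet
facet normal -0.691 -0.208 -0.693
outer loop
vertex 3.494 0.845 -1.549
vertex 2.92 1.295 -1.112
vertex 3.398 1.675 -1.703
endloop
endfacet
facet normal 0.715 -0.047 -0.698
outer loop
vertex 3.494 0.845 -1.549
vertex 3.398 1.675 -1.703
vertex 4.854 1.255 -0.184
endloop
endfacet
facet normal 0.714 -0.048 -0.698
outer loop
vertex 4.854 1.255 -0.184
vertex 3.398 1.675 -1.703
vertex 4.758 2.086 -0.339
endloop
endfacet
facet normal 0.690 0.209 0.693
outer loop
vertex 4.854 1.255 -0.184
vertex 4.758 2.086 -0.339
vertex 4.28 1.705 0.252
endloop
endfacet
facet normal -0.138 0.907 0.399
outer loop
vertex -2.23 -2.108 3.603
vertex -3.028 -2.272 3.7
vertex -2.496 -2.454 4.298
endloop
endfacet
facet normal 0.522 0.667 0.532
outer loop
vertex -2.23 -2.108 3.603
vertex -2.496 -2.454 4.298
vertex -1.803 -2.717 3.948
endloop
endfacet
facet normal 0.839 0.535 -0.094
outer loop
vertex -2.23 -2.108 3.603
vertex -1.803 -2.717 3.948
vertex -1.906 -2.698 3.134
endloop
endfacet
facet normal 0.375 0.694 -0.614
outer loop
vertex -2.23 -2.108 3.603
vertex -1.906 -2.698 3.134
vertex -2.663 -2.423 2.982
endloop
endfacet
facet normal -0.227 0.923 -0.310
outer loop
vertex -2.23 -2.108 3.603
vertex -2.663 -2.423 2.982
vertex -3.028 -2.272 3.7
endloop
endfacet
facet normal 0.465 0.048 0.884
outer loop
vertex -1.803 -2.717 3.948
vertex -2.496 -2.454 4.298
vertex -2.337 -3.257 4.258
endloop
endfacet
facet normal -0.601 0.438 0.668
outer loop
vertex -2.496 -2.454 4.298
vertex -3.028 -2.272 3.7
vertex -3.094 -2.982 4.106
endloop
endfacet
facet normal -0.746 0.464 -0.477
outer loop
vertex -3.028 -2.272 3.7
vertex -2.663 -2.423 2.982
vertex -3.197 -2.963 3.292
endloop
endfacet
facet normal 0.229 0.094 -0.969
outer loop
vertex -2.663 -2.423 2.982
vertex -1.906 -2.698 3.134
vertex -2.504 -3.226 2.942
endloop
endfacet
facet normal 0.978 -0.164 -0.128
outer loop
vertex -1.906 -2.698 3.134
vertex -1.803 -2.717 3.948
vertex -1.972 -3.408 3.54
endloop
endfacet
facet normal -0.375 -0.694 0.614
outer loop
vertex -2.77 -3.572 3.637
vertex -2.337 -3.257 4.258
vertex -3.094 -2.982 4.106
endloop
endfacet
facet normal -0.839 -0.535 0.094
outer loop
vertex -2.77 -3.572 3.637
vertex -3.094 -2.982 4.106
vertex -3.197 -2.963 3.292
endloop
endfacet
facet normal -0.522 -0.667 -0.532
outer loop
vertex -2.77 -3.572 3.637
vertex -3.197 -2.963 3.292
vertex -2.504 -3.226 2.942
endloop
endfacet
facet normal 0.138 -0.907 -0.399
outer loop
vertex -2.77 -3.572 3.637
vertex -2.504 -3.226 2.942
vertex -1.972 -3.408 3.54
endloop
endfacet
facet normal 0.227 -0.923 0.310
outer loop
vertex -2.77 -3.572 3.637
vertex -1.972 -3.408 3.54
vertex -2.337 -3.257 4.258
endloop
endfacet
facet normal -0.229 -0.094 0.969
outer loop
vertex -3.094 -2.982 4.106
vertex -2.337 -3.257 4.258
vertex -2.496 -2.454 4.298
endloop
endfacet
facet normal -0.978 0.164 0.128
outer loop
vertex -3.197 -2.963 3.292
vertex -3.094 -2.982 4.106
vertex -3.028 -2.272 3.7
endloop
endfacet
facet normal -0.465 -0.048 -0.884
outer loop
vertex -2.504 -3.226 2.942
vertex -3.197 -2.963 3.292
vertex -2.663 -2.423 2.982
endloop
endfacet
facet normal 0.601 -0.438 -0.668
outer loop
vertex -1.972 -3.408 3.54
vertex -2.504 -3.226 2.942
vertex -1.906 -2.698 3.134
endloop
endfacet
facet normal 0.746 -0.464 0.477
outer loop
vertex -2.337 -3.257 4.258
vertex -1.972 -3.408 3.54
vertex -1.803 -2.717 3.948
endloop
endfacet

endsolid


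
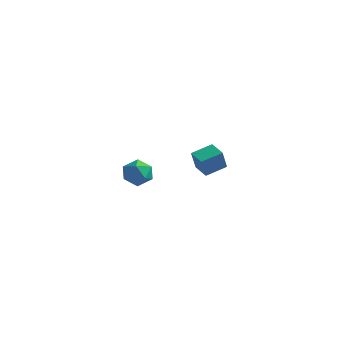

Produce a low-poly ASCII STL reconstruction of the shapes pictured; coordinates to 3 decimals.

solid 
facet normal 0.235 0.750 0.618
outer loop
vertex -1.173 -2.504 3.551
vertex -1.465 -2.992 4.254
vertex -0.601 -3.047 3.993
endloop
endfacet
facet normal 0.667 0.744 0.051
outer loop
vertex -1.173 -2.504 3.551
vertex -0.601 -3.047 3.993
vertex -0.579 -3.005 3.09
endloop
endfacet
facet normal 0.263 0.803 -0.534
outer loop
vertex -1.173 -2.504 3.551
vertex -0.579 -3.005 3.09
vertex -1.429 -2.924 2.793
endloop
endfacet
facet normal -0.419 0.847 -0.328
outer loop
vertex -1.173 -2.504 3.551
vertex -1.429 -2.924 2.793
vertex -1.977 -2.916 3.513
endloop
endfacet
facet normal -0.435 0.814 0.384
outer loop
vertex -1.173 -2.504 3.551
vertex -1.977 -2.916 3.513
vertex -1.465 -2.992 4.254
endloop
endfacet
facet normal 0.994 0.110 0.029
outer loop
vertex -0.579 -3.005 3.09
vertex -0.601 -3.047 3.993
vertex -0.503 -3.804 3.507
endloop
endfacet
facet normal 0.294 0.120 0.948
outer loop
vertex -0.601 -3.047 3.993
vertex -1.465 -2.992 4.254
vertex -1.051 -3.796 4.227
endloop
endfacet
facet normal -0.791 0.222 0.570
outer loop
vertex -1.465 -2.992 4.254
vertex -1.977 -2.916 3.513
vertex -1.901 -3.715 3.93
endloop
endfacet
facet normal -0.763 0.276 -0.584
outer loop
vertex -1.977 -2.916 3.513
vertex -1.429 -2.924 2.793
vertex -1.879 -3.673 3.027
endloop
endfacet
facet normal 0.340 0.206 -0.918
outer loop
vertex -1.429 -2.924 2.793
vertex -0.579 -3.005 3.09
vertex -1.015 -3.728 2.766
endloop
endfacet
facet normal 0.419 -0.847 0.328
outer loop
vertex -1.307 -4.216 3.469
vertex -0.503 -3.804 3.507
vertex -1.051 -3.796 4.227
endloop
endfacet
facet normal -0.263 -0.803 0.534
outer loop
vertex -1.307 -4.216 3.469
vertex -1.051 -3.796 4.227
vertex -1.901 -3.715 3.93
endloop
endfacet
facet normal -0.667 -0.744 -0.051
outer loop
vertex -1.307 -4.216 3.469
vertex -1.901 -3.715 3.93
vertex -1.879 -3.673 3.027
endloop
endfacet
facet normal -0.235 -0.750 -0.618
outer loop
vertex -1.307 -4.216 3.469
vertex -1.879 -3.673 3.027
vertex -1.015 -3.728 2.766
endloop
endfacet
facet normal 0.435 -0.814 -0.384
outer loop
vertex -1.307 -4.216 3.469
vertex -1.015 -3.728 2.766
vertex -0.503 -3.804 3.507
endloop
endfacet
facet normal 0.763 -0.276 0.584
outer loop
vertex -1.051 -3.796 4.227
vertex -0.503 -3.804 3.507
vertex -0.601 -3.047 3.993
endloop
endfacet
facet normal -0.340 -0.206 0.918
outer loop
vertex -1.901 -3.715 3.93
vertex -1.051 -3.796 4.227
vertex -1.465 -2.992 4.254
endloop
endfacet
facet normal -0.994 -0.110 -0.029
outer loop
vertex -1.879 -3.673 3.027
vertex -1.901 -3.715 3.93
vertex -1.977 -2.916 3.513
endloop
endfacet
facet normal -0.294 -0.120 -0.948
outer loop
vertex -1.015 -3.728 2.766
vertex -1.879 -3.673 3.027
vertex -1.429 -2.924 2.793
endloop
endfacet
facet normal 0.791 -0.222 -0.570
outer loop
vertex -0.503 -3.804 3.507
vertex -1.015 -3.728 2.766
vertex -0.579 -3.005 3.09
endloop
endfacet
facet normal -0.867 0.474 0.153
outer loop
vertex -1.986 3.024 2.011
vertex -1.319 4.115 2.412
vertex -1.963 3.471 0.758
endloop
endfacet
facet normal -0.498 -0.814 -0.299
outer loop
vertex -1.001 2.945 0.588
vertex -1.986 3.024 2.011
vertex -1.963 3.471 0.758
endloop
endfacet
facet normal -0.868 0.473 0.154
outer loop
vertex -1.963 3.471 0.758
vertex -1.319 4.115 2.412
vertex -1.297 4.562 1.16
endloop
endfacet
facet normal 0.017 0.336 -0.942
outer loop
vertex -1.297 4.562 1.16
vertex -1.001 2.945 0.588
vertex -1.963 3.471 0.758
endloop
endfacet
facet normal -0.017 -0.336 0.942
outer loop
vertex -1.986 3.024 2.011
vertex -0.357 3.589 2.242
vertex -1.319 4.115 2.412
endloop
endfacet
facet normal -0.498 -0.814 -0.299
outer loop
vertex -1.023 2.498 1.84
vertex -1.986 3.024 2.011
vertex -1.001 2.945 0.588
endloop
endfacet
facet normal -0.017 -0.337 0.941
outer loop
vertex -1.023 2.498 1.84
vertex -0.357 3.589 2.242
vertex -1.986 3.024 2.011
endloop
endfacet
facet normal 0.498 0.814 0.299
outer loop
vertex -1.319 4.115 2.412
vertex -0.357 3.589 2.242
vertex -1.297 4.562 1.16
endloop
endfacet
facet normal 0.016 0.336 -0.942
outer loop
vertex -0.334 4.036 0.989
vertex -1.001 2.945 0.588
vertex -1.297 4.562 1.16
endloop
endfacet
facet normal 0.498 0.814 0.300
outer loop
vertex -1.297 4.562 1.16
vertex -0.357 3.589 2.242
vertex -0.334 4.036 0.989
endloop
endfacet
facet normal 0.867 -0.474 -0.154
outer loop
vertex -0.334 4.036 0.989
vertex -1.023 2.498 1.84
vertex -1.001 2.945 0.588
endloop
endfacet
facet normal 0.868 -0.473 -0.153
outer loop
vertex -0.357 3.589 2.242
vertex -1.023 2.498 1.84
vertex -0.334 4.036 0.989
endloop
endfacet

endsolid


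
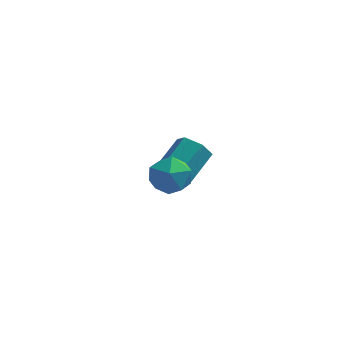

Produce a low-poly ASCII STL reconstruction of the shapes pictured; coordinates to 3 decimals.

solid 
facet normal -0.566 0.335 0.753
outer loop
vertex 2.882 -2.286 3.999
vertex 2.683 -3.128 4.224
vertex 3.397 -2.726 4.582
endloop
endfacet
facet normal -0.029 0.785 0.618
outer loop
vertex 2.882 -2.286 3.999
vertex 3.397 -2.726 4.582
vertex 3.772 -2.216 3.952
endloop
endfacet
facet normal -0.082 0.995 -0.062
outer loop
vertex 2.882 -2.286 3.999
vertex 3.772 -2.216 3.952
vertex 3.29 -2.302 3.204
endloop
endfacet
facet normal -0.652 0.674 -0.348
outer loop
vertex 2.882 -2.286 3.999
vertex 3.29 -2.302 3.204
vertex 2.617 -2.866 3.372
endloop
endfacet
facet normal -0.951 0.266 0.156
outer loop
vertex 2.882 -2.286 3.999
vertex 2.617 -2.866 3.372
vertex 2.683 -3.128 4.224
endloop
endfacet
facet normal 0.583 0.426 0.692
outer loop
vertex 3.772 -2.216 3.952
vertex 3.397 -2.726 4.582
vertex 4.123 -3.014 4.148
endloop
endfacet
facet normal -0.286 -0.302 0.909
outer loop
vertex 3.397 -2.726 4.582
vertex 2.683 -3.128 4.224
vertex 3.45 -3.578 4.316
endloop
endfacet
facet normal -0.909 -0.414 -0.057
outer loop
vertex 2.683 -3.128 4.224
vertex 2.617 -2.866 3.372
vertex 2.968 -3.664 3.568
endloop
endfacet
facet normal -0.424 0.246 -0.872
outer loop
vertex 2.617 -2.866 3.372
vertex 3.29 -2.302 3.204
vertex 3.343 -3.154 2.938
endloop
endfacet
facet normal 0.498 0.765 -0.409
outer loop
vertex 3.29 -2.302 3.204
vertex 3.772 -2.216 3.952
vertex 4.057 -2.752 3.296
endloop
endfacet
facet normal 0.652 -0.674 0.348
outer loop
vertex 3.858 -3.594 3.521
vertex 4.123 -3.014 4.148
vertex 3.45 -3.578 4.316
endloop
endfacet
facet normal 0.082 -0.995 0.062
outer loop
vertex 3.858 -3.594 3.521
vertex 3.45 -3.578 4.316
vertex 2.968 -3.664 3.568
endloop
endfacet
facet normal 0.029 -0.785 -0.618
outer loop
vertex 3.858 -3.594 3.521
vertex 2.968 -3.664 3.568
vertex 3.343 -3.154 2.938
endloop
endfacet
facet normal 0.566 -0.335 -0.753
outer loop
vertex 3.858 -3.594 3.521
vertex 3.343 -3.154 2.938
vertex 4.057 -2.752 3.296
endloop
endfacet
facet normal 0.951 -0.266 -0.156
outer loop
vertex 3.858 -3.594 3.521
vertex 4.057 -2.752 3.296
vertex 4.123 -3.014 4.148
endloop
endfacet
facet normal 0.424 -0.246 0.872
outer loop
vertex 3.45 -3.578 4.316
vertex 4.123 -3.014 4.148
vertex 3.397 -2.726 4.582
endloop
endfacet
facet normal -0.498 -0.765 0.409
outer loop
vertex 2.968 -3.664 3.568
vertex 3.45 -3.578 4.316
vertex 2.683 -3.128 4.224
endloop
endfacet
facet normal -0.583 -0.426 -0.692
outer loop
vertex 3.343 -3.154 2.938
vertex 2.968 -3.664 3.568
vertex 2.617 -2.866 3.372
endloop
endfacet
facet normal 0.286 0.302 -0.909
outer loop
vertex 4.057 -2.752 3.296
vertex 3.343 -3.154 2.938
vertex 3.29 -2.302 3.204
endloop
endfacet
facet normal 0.909 0.414 0.057
outer loop
vertex 4.123 -3.014 4.148
vertex 4.057 -2.752 3.296
vertex 3.772 -2.216 3.952
endloop
endfacet
facet normal -0.396 -0.773 -0.495
outer loop
vertex 3.258 0.177 1.712
vertex 2.907 0.659 1.24
vertex 3.605 0.407 1.076
endloop
endfacet
facet normal 0.797 -0.558 0.233
outer loop
vertex 3.258 0.177 1.712
vertex 3.605 0.407 1.076
vertex 3.863 1.359 2.471
endloop
endfacet
facet normal 0.796 -0.558 0.234
outer loop
vertex 3.863 1.359 2.471
vertex 3.605 0.407 1.076
vertex 4.211 1.589 1.835
endloop
endfacet
facet normal 0.396 0.773 0.496
outer loop
vertex 3.863 1.359 2.471
vertex 4.211 1.589 1.835
vertex 3.513 1.841 2.0
endloop
endfacet
facet normal -0.396 -0.773 -0.497
outer loop
vertex 3.605 0.407 1.076
vertex 2.907 0.659 1.24
vertex 3.255 0.889 0.605
endloop
endfacet
facet normal 0.794 -0.017 -0.608
outer loop
vertex 3.605 0.407 1.076
vertex 3.255 0.889 0.605
vertex 4.211 1.589 1.835
endloop
endfacet
facet normal 0.794 -0.016 -0.608
outer loop
vertex 4.211 1.589 1.835
vertex 3.255 0.889 0.605
vertex 3.86 2.071 1.364
endloop
endfacet
facet normal 0.396 0.773 0.496
outer loop
vertex 4.211 1.589 1.835
vertex 3.86 2.071 1.364
vertex 3.513 1.841 2.0
endloop
endfacet
facet normal -0.396 -0.773 -0.497
outer loop
vertex 3.255 0.889 0.605
vertex 2.907 0.659 1.24
vertex 2.557 1.141 0.769
endloop
endfacet
facet normal -0.002 0.541 -0.841
outer loop
vertex 3.255 0.889 0.605
vertex 2.557 1.141 0.769
vertex 3.86 2.071 1.364
endloop
endfacet
facet normal -0.002 0.541 -0.841
outer loop
vertex 3.86 2.071 1.364
vertex 2.557 1.141 0.769
vertex 3.162 2.323 1.528
endloop
endfacet
facet normal 0.396 0.773 0.495
outer loop
vertex 3.86 2.071 1.364
vertex 3.162 2.323 1.528
vertex 3.513 1.841 2.0
endloop
endfacet
facet normal -0.396 -0.773 -0.496
outer loop
vertex 2.557 1.141 0.769
vertex 2.907 0.659 1.24
vertex 2.209 0.911 1.405
endloop
endfacet
facet normal -0.796 0.558 -0.234
outer loop
vertex 2.557 1.141 0.769
vertex 2.209 0.911 1.405
vertex 3.162 2.323 1.528
endloop
endfacet
facet normal -0.797 0.558 -0.233
outer loop
vertex 3.162 2.323 1.528
vertex 2.209 0.911 1.405
vertex 2.815 2.093 2.164
endloop
endfacet
facet normal 0.396 0.773 0.495
outer loop
vertex 3.162 2.323 1.528
vertex 2.815 2.093 2.164
vertex 3.513 1.841 2.0
endloop
endfacet
facet normal -0.396 -0.773 -0.496
outer loop
vertex 2.209 0.911 1.405
vertex 2.907 0.659 1.24
vertex 2.56 0.429 1.876
endloop
endfacet
facet normal -0.794 0.016 0.608
outer loop
vertex 2.209 0.911 1.405
vertex 2.56 0.429 1.876
vertex 2.815 2.093 2.164
endloop
endfacet
facet normal -0.794 0.017 0.607
outer loop
vertex 2.815 2.093 2.164
vertex 2.56 0.429 1.876
vertex 3.165 1.611 2.635
endloop
endfacet
facet normal 0.396 0.773 0.497
outer loop
vertex 2.815 2.093 2.164
vertex 3.165 1.611 2.635
vertex 3.513 1.841 2.0
endloop
endfacet
facet normal -0.396 -0.773 -0.495
outer loop
vertex 2.56 0.429 1.876
vertex 2.907 0.659 1.24
vertex 3.258 0.177 1.712
endloop
endfacet
facet normal 0.002 -0.541 0.841
outer loop
vertex 2.56 0.429 1.876
vertex 3.258 0.177 1.712
vertex 3.165 1.611 2.635
endloop
endfacet
facet normal 0.002 -0.541 0.841
outer loop
vertex 3.165 1.611 2.635
vertex 3.258 0.177 1.712
vertex 3.863 1.359 2.471
endloop
endfacet
facet normal 0.396 0.773 0.497
outer loop
vertex 3.165 1.611 2.635
vertex 3.863 1.359 2.471
vertex 3.513 1.841 2.0
endloop
endfacet

endsolid


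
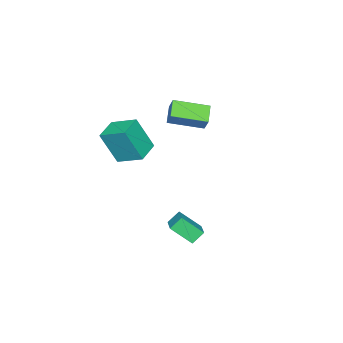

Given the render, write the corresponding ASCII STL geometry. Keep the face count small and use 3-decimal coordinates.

solid 
facet normal -0.795 -0.362 0.487
outer loop
vertex -2.1 -0.611 3.647
vertex -3.188 1.118 3.159
vertex -2.417 -1.048 2.805
endloop
endfacet
facet normal 0.518 -0.823 0.232
outer loop
vertex -1.432 -0.598 2.201
vertex -2.1 -0.611 3.647
vertex -2.417 -1.048 2.805
endloop
endfacet
facet normal -0.794 -0.362 0.488
outer loop
vertex -2.417 -1.048 2.805
vertex -3.188 1.118 3.159
vertex -3.505 0.681 2.318
endloop
endfacet
facet normal -0.317 -0.437 -0.842
outer loop
vertex -3.505 0.681 2.318
vertex -1.432 -0.598 2.201
vertex -2.417 -1.048 2.805
endloop
endfacet
facet normal 0.317 0.437 0.842
outer loop
vertex -2.1 -0.611 3.647
vertex -2.203 1.568 2.555
vertex -3.188 1.118 3.159
endloop
endfacet
facet normal 0.519 -0.823 0.232
outer loop
vertex -1.115 -0.161 3.042
vertex -2.1 -0.611 3.647
vertex -1.432 -0.598 2.201
endloop
endfacet
facet normal 0.317 0.437 0.842
outer loop
vertex -1.115 -0.161 3.042
vertex -2.203 1.568 2.555
vertex -2.1 -0.611 3.647
endloop
endfacet
facet normal -0.518 0.823 -0.232
outer loop
vertex -3.188 1.118 3.159
vertex -2.203 1.568 2.555
vertex -3.505 0.681 2.318
endloop
endfacet
facet normal -0.317 -0.437 -0.842
outer loop
vertex -2.52 1.131 1.713
vertex -1.432 -0.598 2.201
vertex -3.505 0.681 2.318
endloop
endfacet
facet normal -0.518 0.823 -0.232
outer loop
vertex -3.505 0.681 2.318
vertex -2.203 1.568 2.555
vertex -2.52 1.131 1.713
endloop
endfacet
facet normal 0.794 0.362 -0.488
outer loop
vertex -2.52 1.131 1.713
vertex -1.115 -0.161 3.042
vertex -1.432 -0.598 2.201
endloop
endfacet
facet normal 0.794 0.363 -0.487
outer loop
vertex -2.203 1.568 2.555
vertex -1.115 -0.161 3.042
vertex -2.52 1.131 1.713
endloop
endfacet
facet normal -0.757 -0.557 -0.341
outer loop
vertex 0.915 1.594 -2.842
vertex 0.524 2.744 -3.852
vertex 1.483 1.218 -3.489
endloop
endfacet
facet normal 0.247 -0.728 0.640
outer loop
vertex 2.596 2.036 -2.988
vertex 0.915 1.594 -2.842
vertex 1.483 1.218 -3.489
endloop
endfacet
facet normal -0.757 -0.557 -0.341
outer loop
vertex 1.483 1.218 -3.489
vertex 0.524 2.744 -3.852
vertex 1.092 2.368 -4.5
endloop
endfacet
facet normal 0.604 -0.400 -0.689
outer loop
vertex 1.092 2.368 -4.5
vertex 2.596 2.036 -2.988
vertex 1.483 1.218 -3.489
endloop
endfacet
facet normal -0.604 0.400 0.689
outer loop
vertex 0.915 1.594 -2.842
vertex 1.637 3.562 -3.351
vertex 0.524 2.744 -3.852
endloop
endfacet
facet normal 0.247 -0.728 0.639
outer loop
vertex 2.028 2.412 -2.34
vertex 0.915 1.594 -2.842
vertex 2.596 2.036 -2.988
endloop
endfacet
facet normal -0.605 0.400 0.689
outer loop
vertex 2.028 2.412 -2.34
vertex 1.637 3.562 -3.351
vertex 0.915 1.594 -2.842
endloop
endfacet
facet normal -0.247 0.728 -0.639
outer loop
vertex 0.524 2.744 -3.852
vertex 1.637 3.562 -3.351
vertex 1.092 2.368 -4.5
endloop
endfacet
facet normal 0.605 -0.400 -0.689
outer loop
vertex 2.205 3.186 -3.998
vertex 2.596 2.036 -2.988
vertex 1.092 2.368 -4.5
endloop
endfacet
facet normal -0.247 0.728 -0.640
outer loop
vertex 1.092 2.368 -4.5
vertex 1.637 3.562 -3.351
vertex 2.205 3.186 -3.998
endloop
endfacet
facet normal 0.757 0.557 0.341
outer loop
vertex 2.205 3.186 -3.998
vertex 2.028 2.412 -2.34
vertex 2.596 2.036 -2.988
endloop
endfacet
facet normal 0.757 0.557 0.341
outer loop
vertex 1.637 3.562 -3.351
vertex 2.028 2.412 -2.34
vertex 2.205 3.186 -3.998
endloop
endfacet
facet normal -0.983 -0.118 0.140
outer loop
vertex 2.22 -1.788 3.835
vertex 2.134 -0.28 4.5
vertex 1.84 -0.948 1.881
endloop
endfacet
facet normal 0.052 -0.914 -0.403
outer loop
vertex 3.246 -0.78 1.68
vertex 2.22 -1.788 3.835
vertex 1.84 -0.948 1.881
endloop
endfacet
facet normal -0.983 -0.117 0.140
outer loop
vertex 1.84 -0.948 1.881
vertex 2.134 -0.28 4.5
vertex 1.755 0.56 2.546
endloop
endfacet
facet normal -0.176 0.389 -0.904
outer loop
vertex 1.755 0.56 2.546
vertex 3.246 -0.78 1.68
vertex 1.84 -0.948 1.881
endloop
endfacet
facet normal 0.176 -0.389 0.904
outer loop
vertex 2.22 -1.788 3.835
vertex 3.54 -0.112 4.299
vertex 2.134 -0.28 4.5
endloop
endfacet
facet normal 0.052 -0.914 -0.403
outer loop
vertex 3.625 -1.62 3.634
vertex 2.22 -1.788 3.835
vertex 3.246 -0.78 1.68
endloop
endfacet
facet normal 0.176 -0.389 0.904
outer loop
vertex 3.625 -1.62 3.634
vertex 3.54 -0.112 4.299
vertex 2.22 -1.788 3.835
endloop
endfacet
facet normal -0.052 0.914 0.403
outer loop
vertex 2.134 -0.28 4.5
vertex 3.54 -0.112 4.299
vertex 1.755 0.56 2.546
endloop
endfacet
facet normal -0.176 0.389 -0.904
outer loop
vertex 3.16 0.728 2.345
vertex 3.246 -0.78 1.68
vertex 1.755 0.56 2.546
endloop
endfacet
facet normal -0.052 0.914 0.403
outer loop
vertex 1.755 0.56 2.546
vertex 3.54 -0.112 4.299
vertex 3.16 0.728 2.345
endloop
endfacet
facet normal 0.983 0.118 -0.140
outer loop
vertex 3.16 0.728 2.345
vertex 3.625 -1.62 3.634
vertex 3.246 -0.78 1.68
endloop
endfacet
facet normal 0.983 0.117 -0.141
outer loop
vertex 3.54 -0.112 4.299
vertex 3.625 -1.62 3.634
vertex 3.16 0.728 2.345
endloop
endfacet

endsolid
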